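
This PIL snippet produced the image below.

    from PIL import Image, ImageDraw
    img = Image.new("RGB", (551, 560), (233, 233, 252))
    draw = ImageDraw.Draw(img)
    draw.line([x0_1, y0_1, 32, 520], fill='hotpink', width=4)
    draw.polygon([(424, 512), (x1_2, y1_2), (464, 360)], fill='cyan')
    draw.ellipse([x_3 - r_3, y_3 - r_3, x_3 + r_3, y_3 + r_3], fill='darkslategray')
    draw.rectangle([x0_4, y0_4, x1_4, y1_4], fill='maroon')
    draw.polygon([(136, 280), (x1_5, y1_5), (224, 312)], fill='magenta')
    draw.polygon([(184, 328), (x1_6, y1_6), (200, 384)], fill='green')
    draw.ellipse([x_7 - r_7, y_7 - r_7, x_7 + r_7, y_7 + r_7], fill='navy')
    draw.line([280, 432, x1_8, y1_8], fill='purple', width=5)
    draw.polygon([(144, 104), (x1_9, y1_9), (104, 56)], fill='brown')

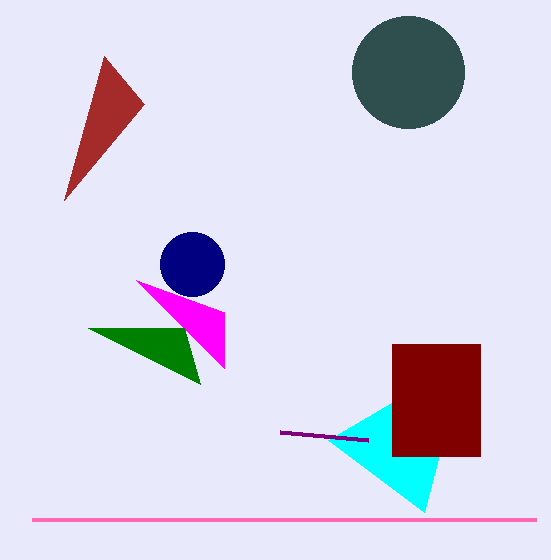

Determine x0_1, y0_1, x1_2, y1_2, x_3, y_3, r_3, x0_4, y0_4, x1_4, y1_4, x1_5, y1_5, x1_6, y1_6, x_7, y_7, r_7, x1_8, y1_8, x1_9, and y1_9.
x0_1 = 536; y0_1 = 520; x1_2 = 328; y1_2 = 440; x_3 = 408; y_3 = 72; r_3 = 56; x0_4 = 392; y0_4 = 344; x1_4 = 480; y1_4 = 456; x1_5 = 224; y1_5 = 368; x1_6 = 88; y1_6 = 328; x_7 = 192; y_7 = 264; r_7 = 32; x1_8 = 368; y1_8 = 440; x1_9 = 64; y1_9 = 200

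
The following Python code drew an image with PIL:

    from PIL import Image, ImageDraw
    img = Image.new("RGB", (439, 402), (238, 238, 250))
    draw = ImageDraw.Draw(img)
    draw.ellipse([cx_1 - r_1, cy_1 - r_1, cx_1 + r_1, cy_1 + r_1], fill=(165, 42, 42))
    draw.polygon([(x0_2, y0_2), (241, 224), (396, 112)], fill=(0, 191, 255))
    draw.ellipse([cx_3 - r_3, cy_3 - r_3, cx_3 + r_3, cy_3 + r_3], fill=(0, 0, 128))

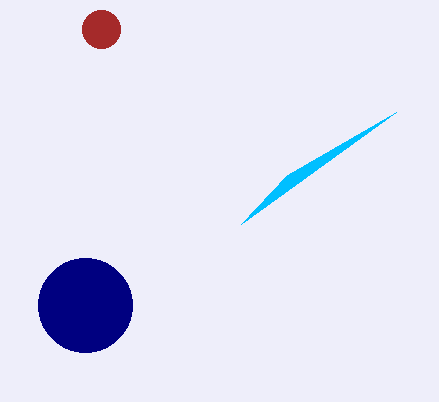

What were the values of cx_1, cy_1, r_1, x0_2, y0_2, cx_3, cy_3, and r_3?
cx_1 = 101; cy_1 = 29; r_1 = 19; x0_2 = 287; y0_2 = 175; cx_3 = 85; cy_3 = 305; r_3 = 47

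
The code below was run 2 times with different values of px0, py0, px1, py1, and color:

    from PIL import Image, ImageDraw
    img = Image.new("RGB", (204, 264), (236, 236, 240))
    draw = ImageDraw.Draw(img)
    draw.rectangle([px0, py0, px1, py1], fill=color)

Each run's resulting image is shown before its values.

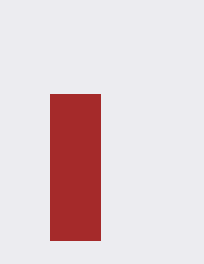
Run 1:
px0 = 50, py0 = 94, px1 = 100, py1 = 240, color = 'brown'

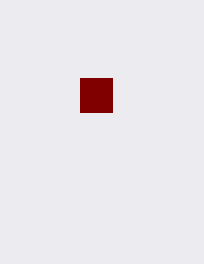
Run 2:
px0 = 80
py0 = 78
px1 = 112
py1 = 112
color = 'maroon'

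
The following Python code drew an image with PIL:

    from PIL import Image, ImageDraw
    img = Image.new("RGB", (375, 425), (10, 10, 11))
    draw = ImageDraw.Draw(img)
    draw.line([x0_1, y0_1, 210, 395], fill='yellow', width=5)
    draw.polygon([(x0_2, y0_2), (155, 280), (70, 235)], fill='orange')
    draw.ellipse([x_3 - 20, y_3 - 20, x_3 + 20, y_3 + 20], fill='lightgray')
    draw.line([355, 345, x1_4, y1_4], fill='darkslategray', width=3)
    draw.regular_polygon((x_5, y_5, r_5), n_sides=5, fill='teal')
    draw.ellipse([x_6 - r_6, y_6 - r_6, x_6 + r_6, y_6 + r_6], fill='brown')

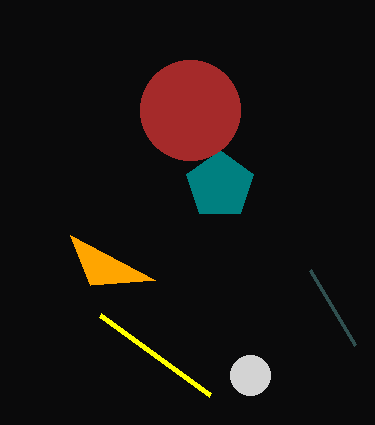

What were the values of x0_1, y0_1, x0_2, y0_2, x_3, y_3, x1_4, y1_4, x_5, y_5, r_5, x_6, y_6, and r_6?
x0_1 = 100
y0_1 = 315
x0_2 = 90
y0_2 = 285
x_3 = 250
y_3 = 375
x1_4 = 310
y1_4 = 270
x_5 = 220
y_5 = 185
r_5 = 35
x_6 = 190
y_6 = 110
r_6 = 50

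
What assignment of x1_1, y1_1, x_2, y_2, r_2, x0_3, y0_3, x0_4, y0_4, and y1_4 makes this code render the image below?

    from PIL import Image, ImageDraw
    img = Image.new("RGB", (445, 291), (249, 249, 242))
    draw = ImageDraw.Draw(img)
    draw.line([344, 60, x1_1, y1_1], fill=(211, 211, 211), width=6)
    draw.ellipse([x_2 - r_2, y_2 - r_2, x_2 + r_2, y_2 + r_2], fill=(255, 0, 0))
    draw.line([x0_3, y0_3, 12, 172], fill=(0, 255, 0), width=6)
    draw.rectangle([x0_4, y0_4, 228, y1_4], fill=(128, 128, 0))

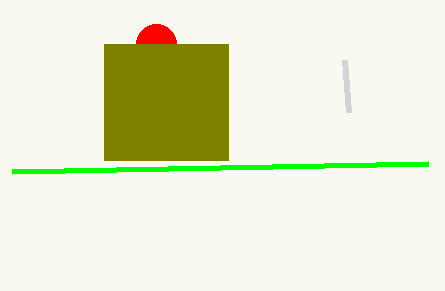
x1_1 = 348; y1_1 = 112; x_2 = 156; y_2 = 44; r_2 = 20; x0_3 = 428; y0_3 = 164; x0_4 = 104; y0_4 = 44; y1_4 = 160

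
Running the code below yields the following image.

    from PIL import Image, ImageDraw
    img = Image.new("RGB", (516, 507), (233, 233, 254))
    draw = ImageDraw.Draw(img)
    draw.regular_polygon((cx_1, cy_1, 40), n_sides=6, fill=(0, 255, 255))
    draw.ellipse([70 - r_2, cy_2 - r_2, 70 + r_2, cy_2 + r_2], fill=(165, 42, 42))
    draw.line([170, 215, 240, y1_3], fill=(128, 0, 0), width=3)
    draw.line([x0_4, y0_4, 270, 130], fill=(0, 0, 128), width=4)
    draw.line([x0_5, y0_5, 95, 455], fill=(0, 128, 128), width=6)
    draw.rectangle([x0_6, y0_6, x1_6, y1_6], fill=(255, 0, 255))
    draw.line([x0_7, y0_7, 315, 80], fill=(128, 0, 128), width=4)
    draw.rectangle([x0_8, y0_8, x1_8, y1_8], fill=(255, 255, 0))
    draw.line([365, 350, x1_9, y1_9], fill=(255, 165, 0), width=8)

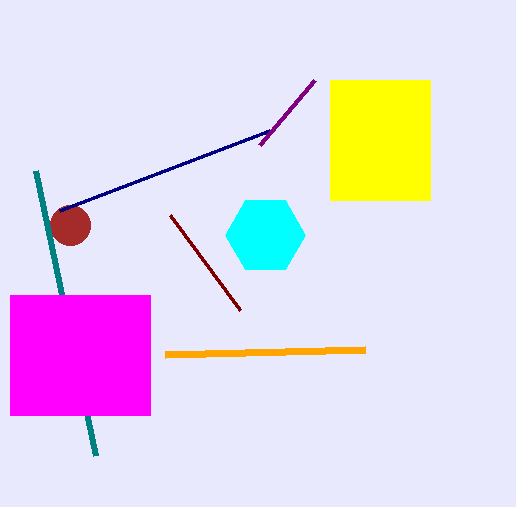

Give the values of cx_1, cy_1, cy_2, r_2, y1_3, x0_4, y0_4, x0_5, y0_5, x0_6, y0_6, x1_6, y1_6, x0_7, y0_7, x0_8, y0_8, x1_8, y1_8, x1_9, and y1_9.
cx_1 = 265; cy_1 = 235; cy_2 = 225; r_2 = 20; y1_3 = 310; x0_4 = 60; y0_4 = 210; x0_5 = 35; y0_5 = 170; x0_6 = 10; y0_6 = 295; x1_6 = 150; y1_6 = 415; x0_7 = 260; y0_7 = 145; x0_8 = 330; y0_8 = 80; x1_8 = 430; y1_8 = 200; x1_9 = 165; y1_9 = 355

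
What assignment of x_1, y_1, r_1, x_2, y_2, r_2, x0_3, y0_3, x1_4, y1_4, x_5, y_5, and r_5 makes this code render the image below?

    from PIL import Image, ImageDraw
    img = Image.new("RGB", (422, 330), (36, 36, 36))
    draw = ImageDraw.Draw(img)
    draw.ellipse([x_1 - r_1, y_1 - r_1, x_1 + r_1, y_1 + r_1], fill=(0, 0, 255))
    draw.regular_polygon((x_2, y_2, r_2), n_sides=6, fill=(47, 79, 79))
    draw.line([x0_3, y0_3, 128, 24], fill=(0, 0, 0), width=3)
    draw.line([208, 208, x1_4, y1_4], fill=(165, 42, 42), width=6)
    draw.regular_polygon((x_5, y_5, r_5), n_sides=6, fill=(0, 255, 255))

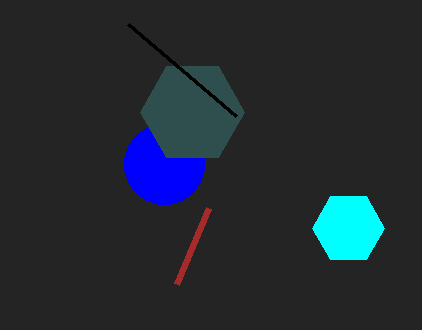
x_1 = 164; y_1 = 164; r_1 = 40; x_2 = 192; y_2 = 112; r_2 = 52; x0_3 = 236; y0_3 = 116; x1_4 = 176; y1_4 = 284; x_5 = 348; y_5 = 228; r_5 = 36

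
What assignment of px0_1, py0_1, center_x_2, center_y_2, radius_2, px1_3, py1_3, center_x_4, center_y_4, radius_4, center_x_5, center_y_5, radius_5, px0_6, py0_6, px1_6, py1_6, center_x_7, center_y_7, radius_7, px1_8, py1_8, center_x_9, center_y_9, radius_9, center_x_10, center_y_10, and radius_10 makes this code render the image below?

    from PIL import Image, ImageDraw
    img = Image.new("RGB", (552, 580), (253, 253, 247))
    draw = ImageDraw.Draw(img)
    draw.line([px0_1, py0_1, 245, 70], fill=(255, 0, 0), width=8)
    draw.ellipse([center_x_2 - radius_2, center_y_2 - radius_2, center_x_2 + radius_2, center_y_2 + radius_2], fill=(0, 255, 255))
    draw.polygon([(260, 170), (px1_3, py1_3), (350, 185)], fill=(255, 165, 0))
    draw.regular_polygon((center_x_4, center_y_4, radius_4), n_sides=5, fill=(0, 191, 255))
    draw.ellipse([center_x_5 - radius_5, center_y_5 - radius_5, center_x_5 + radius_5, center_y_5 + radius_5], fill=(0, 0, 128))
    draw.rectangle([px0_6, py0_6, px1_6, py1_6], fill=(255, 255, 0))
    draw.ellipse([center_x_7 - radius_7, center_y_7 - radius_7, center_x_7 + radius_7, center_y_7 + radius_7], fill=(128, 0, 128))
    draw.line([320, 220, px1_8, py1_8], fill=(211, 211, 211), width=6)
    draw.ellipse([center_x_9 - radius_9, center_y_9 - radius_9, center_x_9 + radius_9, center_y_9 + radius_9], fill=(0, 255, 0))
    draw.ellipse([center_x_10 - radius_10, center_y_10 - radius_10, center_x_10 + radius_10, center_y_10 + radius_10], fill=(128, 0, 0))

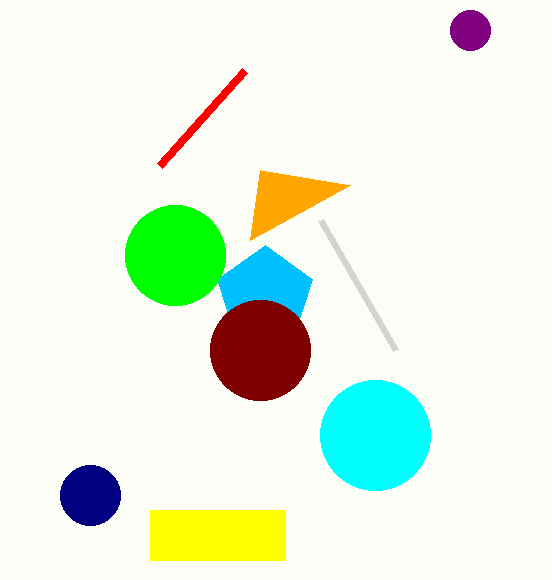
px0_1 = 160, py0_1 = 165, center_x_2 = 375, center_y_2 = 435, radius_2 = 55, px1_3 = 250, py1_3 = 240, center_x_4 = 265, center_y_4 = 295, radius_4 = 50, center_x_5 = 90, center_y_5 = 495, radius_5 = 30, px0_6 = 150, py0_6 = 510, px1_6 = 285, py1_6 = 560, center_x_7 = 470, center_y_7 = 30, radius_7 = 20, px1_8 = 395, py1_8 = 350, center_x_9 = 175, center_y_9 = 255, radius_9 = 50, center_x_10 = 260, center_y_10 = 350, radius_10 = 50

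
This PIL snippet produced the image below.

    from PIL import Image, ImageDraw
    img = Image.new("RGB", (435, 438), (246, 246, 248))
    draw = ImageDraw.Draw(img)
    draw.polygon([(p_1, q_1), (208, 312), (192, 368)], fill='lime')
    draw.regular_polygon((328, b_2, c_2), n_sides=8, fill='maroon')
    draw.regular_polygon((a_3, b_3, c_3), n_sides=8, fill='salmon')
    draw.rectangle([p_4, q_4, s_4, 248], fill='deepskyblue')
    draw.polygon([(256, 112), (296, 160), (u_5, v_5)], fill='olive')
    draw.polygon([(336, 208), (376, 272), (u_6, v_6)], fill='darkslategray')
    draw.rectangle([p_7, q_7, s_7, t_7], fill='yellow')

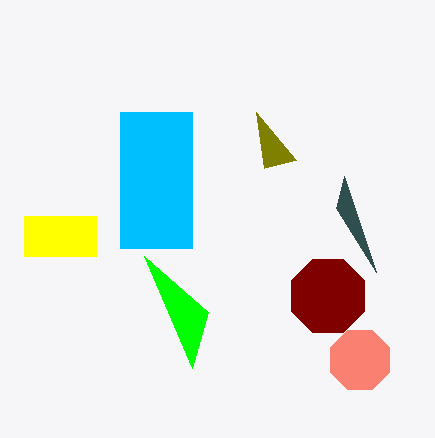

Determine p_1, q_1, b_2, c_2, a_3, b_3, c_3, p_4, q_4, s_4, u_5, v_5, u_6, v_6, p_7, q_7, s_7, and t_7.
p_1 = 144, q_1 = 256, b_2 = 296, c_2 = 40, a_3 = 360, b_3 = 360, c_3 = 32, p_4 = 120, q_4 = 112, s_4 = 192, u_5 = 264, v_5 = 168, u_6 = 344, v_6 = 176, p_7 = 24, q_7 = 216, s_7 = 96, t_7 = 256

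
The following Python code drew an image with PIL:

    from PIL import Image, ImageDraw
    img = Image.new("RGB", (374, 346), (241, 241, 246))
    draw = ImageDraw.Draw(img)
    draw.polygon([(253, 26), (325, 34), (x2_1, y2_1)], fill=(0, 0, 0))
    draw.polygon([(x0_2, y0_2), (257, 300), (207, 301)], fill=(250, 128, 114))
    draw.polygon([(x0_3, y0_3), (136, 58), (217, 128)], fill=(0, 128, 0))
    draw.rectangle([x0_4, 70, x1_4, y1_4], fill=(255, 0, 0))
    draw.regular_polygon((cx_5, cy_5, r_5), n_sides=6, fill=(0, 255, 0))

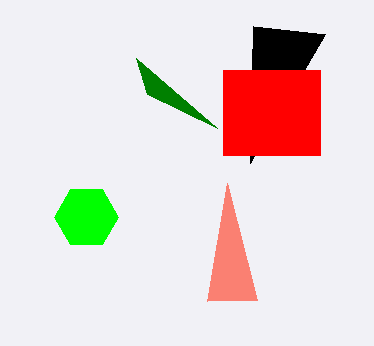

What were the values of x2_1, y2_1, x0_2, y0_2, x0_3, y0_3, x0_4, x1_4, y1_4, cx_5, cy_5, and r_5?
x2_1 = 250; y2_1 = 163; x0_2 = 227; y0_2 = 183; x0_3 = 147; y0_3 = 94; x0_4 = 223; x1_4 = 320; y1_4 = 155; cx_5 = 86; cy_5 = 217; r_5 = 32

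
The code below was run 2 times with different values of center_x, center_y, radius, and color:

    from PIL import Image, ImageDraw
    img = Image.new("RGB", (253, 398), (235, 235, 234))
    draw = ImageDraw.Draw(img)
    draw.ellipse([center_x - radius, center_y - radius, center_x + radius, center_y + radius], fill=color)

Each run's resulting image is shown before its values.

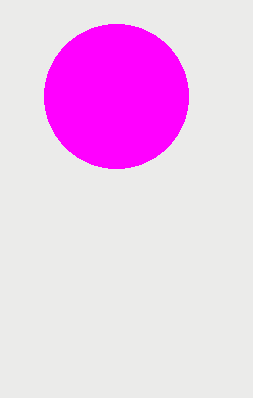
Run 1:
center_x = 116; center_y = 96; radius = 72; color = 'magenta'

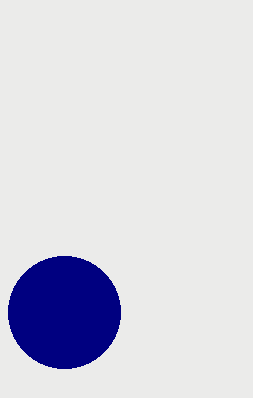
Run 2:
center_x = 64
center_y = 312
radius = 56
color = 'navy'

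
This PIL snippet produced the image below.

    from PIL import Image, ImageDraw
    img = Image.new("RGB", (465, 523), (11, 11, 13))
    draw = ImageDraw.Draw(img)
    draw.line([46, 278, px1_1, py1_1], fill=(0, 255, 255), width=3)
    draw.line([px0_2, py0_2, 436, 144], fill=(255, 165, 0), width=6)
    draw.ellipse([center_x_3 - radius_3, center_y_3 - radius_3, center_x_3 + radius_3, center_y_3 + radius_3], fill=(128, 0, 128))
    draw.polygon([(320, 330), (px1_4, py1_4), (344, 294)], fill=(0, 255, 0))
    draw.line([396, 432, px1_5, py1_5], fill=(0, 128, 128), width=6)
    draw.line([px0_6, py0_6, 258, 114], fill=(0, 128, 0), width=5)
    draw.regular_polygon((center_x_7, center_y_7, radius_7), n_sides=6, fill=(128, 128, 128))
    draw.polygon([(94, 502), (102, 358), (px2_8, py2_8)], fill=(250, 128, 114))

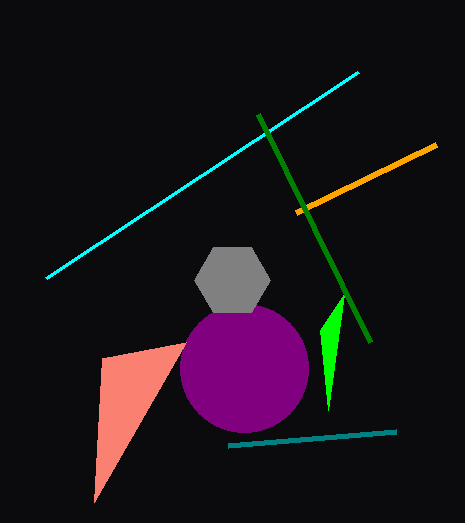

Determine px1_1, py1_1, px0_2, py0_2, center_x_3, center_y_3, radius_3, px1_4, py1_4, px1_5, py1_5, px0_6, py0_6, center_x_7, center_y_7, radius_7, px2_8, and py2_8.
px1_1 = 358; py1_1 = 72; px0_2 = 296; py0_2 = 212; center_x_3 = 244; center_y_3 = 368; radius_3 = 64; px1_4 = 328; py1_4 = 410; px1_5 = 228; py1_5 = 446; px0_6 = 370; py0_6 = 342; center_x_7 = 232; center_y_7 = 280; radius_7 = 38; px2_8 = 186; py2_8 = 342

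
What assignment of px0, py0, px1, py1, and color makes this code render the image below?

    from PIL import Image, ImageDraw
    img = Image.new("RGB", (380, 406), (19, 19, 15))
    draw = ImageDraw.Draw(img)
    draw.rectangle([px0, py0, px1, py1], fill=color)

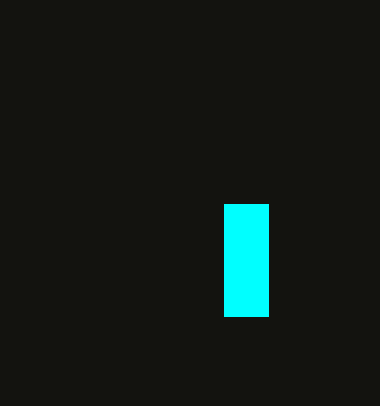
px0 = 224, py0 = 204, px1 = 268, py1 = 316, color = 'cyan'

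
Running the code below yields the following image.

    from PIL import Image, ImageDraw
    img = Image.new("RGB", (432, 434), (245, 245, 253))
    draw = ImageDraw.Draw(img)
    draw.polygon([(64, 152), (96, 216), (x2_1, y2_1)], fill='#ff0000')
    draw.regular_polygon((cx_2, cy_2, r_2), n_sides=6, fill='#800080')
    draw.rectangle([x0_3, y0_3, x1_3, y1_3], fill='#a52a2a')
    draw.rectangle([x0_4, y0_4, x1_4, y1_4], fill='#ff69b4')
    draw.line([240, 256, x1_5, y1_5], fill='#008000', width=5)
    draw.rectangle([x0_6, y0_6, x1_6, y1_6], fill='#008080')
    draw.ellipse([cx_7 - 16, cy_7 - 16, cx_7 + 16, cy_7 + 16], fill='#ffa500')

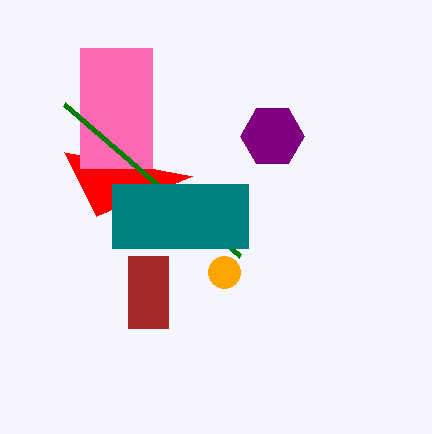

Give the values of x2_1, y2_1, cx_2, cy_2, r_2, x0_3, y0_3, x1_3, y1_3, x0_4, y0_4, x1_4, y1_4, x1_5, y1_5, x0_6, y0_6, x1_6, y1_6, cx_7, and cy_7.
x2_1 = 192; y2_1 = 176; cx_2 = 272; cy_2 = 136; r_2 = 32; x0_3 = 128; y0_3 = 256; x1_3 = 168; y1_3 = 328; x0_4 = 80; y0_4 = 48; x1_4 = 152; y1_4 = 168; x1_5 = 64; y1_5 = 104; x0_6 = 112; y0_6 = 184; x1_6 = 248; y1_6 = 248; cx_7 = 224; cy_7 = 272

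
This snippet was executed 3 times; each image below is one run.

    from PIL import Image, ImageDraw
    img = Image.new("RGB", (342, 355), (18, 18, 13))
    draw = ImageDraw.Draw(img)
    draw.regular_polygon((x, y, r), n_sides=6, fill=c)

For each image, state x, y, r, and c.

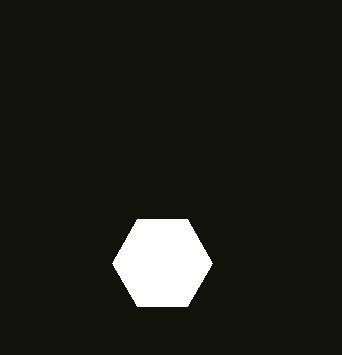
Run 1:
x = 162; y = 263; r = 50; c = 'white'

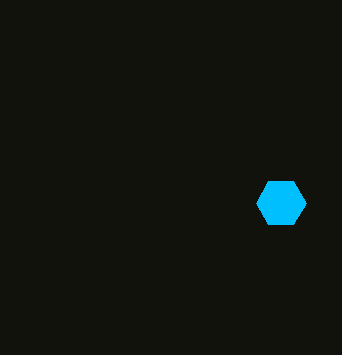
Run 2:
x = 281; y = 203; r = 25; c = 'deepskyblue'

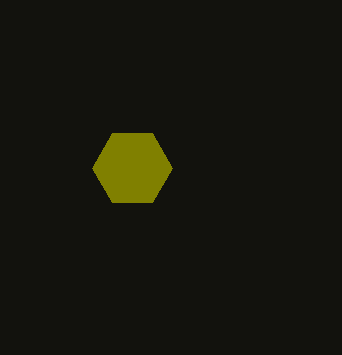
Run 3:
x = 132, y = 168, r = 40, c = 'olive'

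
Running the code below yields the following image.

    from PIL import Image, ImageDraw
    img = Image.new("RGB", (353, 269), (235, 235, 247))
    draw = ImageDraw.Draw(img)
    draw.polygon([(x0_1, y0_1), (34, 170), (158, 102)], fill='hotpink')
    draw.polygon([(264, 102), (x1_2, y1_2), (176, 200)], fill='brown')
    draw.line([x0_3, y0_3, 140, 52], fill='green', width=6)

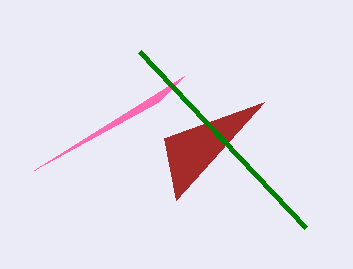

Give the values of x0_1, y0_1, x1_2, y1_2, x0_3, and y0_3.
x0_1 = 184, y0_1 = 76, x1_2 = 164, y1_2 = 138, x0_3 = 306, y0_3 = 228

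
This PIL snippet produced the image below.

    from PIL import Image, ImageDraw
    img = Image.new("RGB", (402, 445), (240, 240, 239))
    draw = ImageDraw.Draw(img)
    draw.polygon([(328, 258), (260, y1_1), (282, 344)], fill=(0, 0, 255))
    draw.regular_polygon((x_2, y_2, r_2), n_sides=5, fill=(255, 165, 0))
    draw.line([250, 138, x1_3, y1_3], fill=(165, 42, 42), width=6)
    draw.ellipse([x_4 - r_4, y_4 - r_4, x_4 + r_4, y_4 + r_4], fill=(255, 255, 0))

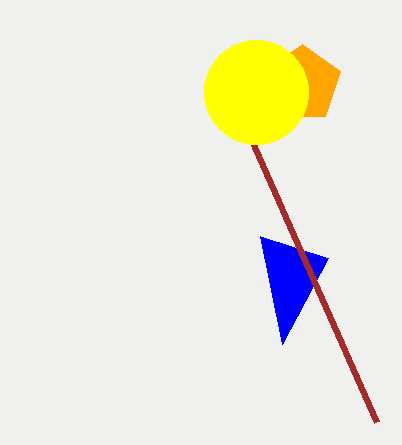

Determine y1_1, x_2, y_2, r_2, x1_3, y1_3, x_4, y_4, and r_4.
y1_1 = 236; x_2 = 302; y_2 = 84; r_2 = 40; x1_3 = 376; y1_3 = 422; x_4 = 256; y_4 = 92; r_4 = 52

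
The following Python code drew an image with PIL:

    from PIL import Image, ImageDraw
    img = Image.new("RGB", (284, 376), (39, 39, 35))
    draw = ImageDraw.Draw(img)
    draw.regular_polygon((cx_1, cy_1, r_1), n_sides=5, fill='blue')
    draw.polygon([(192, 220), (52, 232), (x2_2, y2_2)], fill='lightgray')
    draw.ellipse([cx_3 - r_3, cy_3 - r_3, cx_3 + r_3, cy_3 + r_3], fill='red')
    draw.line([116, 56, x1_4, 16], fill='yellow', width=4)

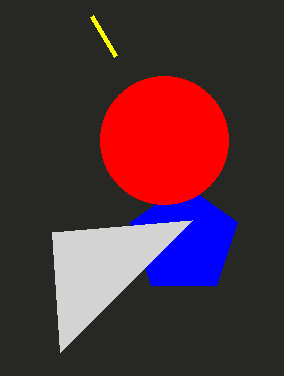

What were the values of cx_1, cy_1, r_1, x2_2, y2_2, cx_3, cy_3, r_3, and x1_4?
cx_1 = 184; cy_1 = 240; r_1 = 56; x2_2 = 60; y2_2 = 352; cx_3 = 164; cy_3 = 140; r_3 = 64; x1_4 = 92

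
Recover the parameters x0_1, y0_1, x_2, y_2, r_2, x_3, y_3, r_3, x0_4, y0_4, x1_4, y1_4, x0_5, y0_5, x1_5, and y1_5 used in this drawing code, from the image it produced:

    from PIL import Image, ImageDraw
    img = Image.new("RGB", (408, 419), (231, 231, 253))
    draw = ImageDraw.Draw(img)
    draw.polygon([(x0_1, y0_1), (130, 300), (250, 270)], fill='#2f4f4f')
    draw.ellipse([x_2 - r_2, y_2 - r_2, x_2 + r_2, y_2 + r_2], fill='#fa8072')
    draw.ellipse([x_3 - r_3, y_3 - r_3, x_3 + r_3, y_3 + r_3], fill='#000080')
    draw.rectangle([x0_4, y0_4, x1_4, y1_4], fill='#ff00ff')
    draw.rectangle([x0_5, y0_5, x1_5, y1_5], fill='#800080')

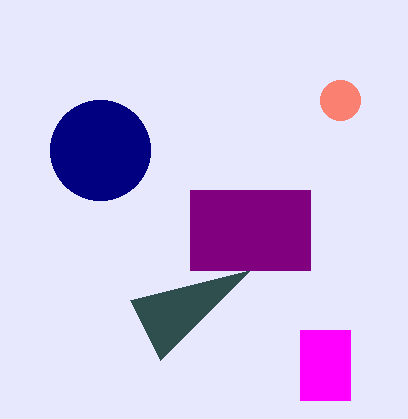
x0_1 = 160
y0_1 = 360
x_2 = 340
y_2 = 100
r_2 = 20
x_3 = 100
y_3 = 150
r_3 = 50
x0_4 = 300
y0_4 = 330
x1_4 = 350
y1_4 = 400
x0_5 = 190
y0_5 = 190
x1_5 = 310
y1_5 = 270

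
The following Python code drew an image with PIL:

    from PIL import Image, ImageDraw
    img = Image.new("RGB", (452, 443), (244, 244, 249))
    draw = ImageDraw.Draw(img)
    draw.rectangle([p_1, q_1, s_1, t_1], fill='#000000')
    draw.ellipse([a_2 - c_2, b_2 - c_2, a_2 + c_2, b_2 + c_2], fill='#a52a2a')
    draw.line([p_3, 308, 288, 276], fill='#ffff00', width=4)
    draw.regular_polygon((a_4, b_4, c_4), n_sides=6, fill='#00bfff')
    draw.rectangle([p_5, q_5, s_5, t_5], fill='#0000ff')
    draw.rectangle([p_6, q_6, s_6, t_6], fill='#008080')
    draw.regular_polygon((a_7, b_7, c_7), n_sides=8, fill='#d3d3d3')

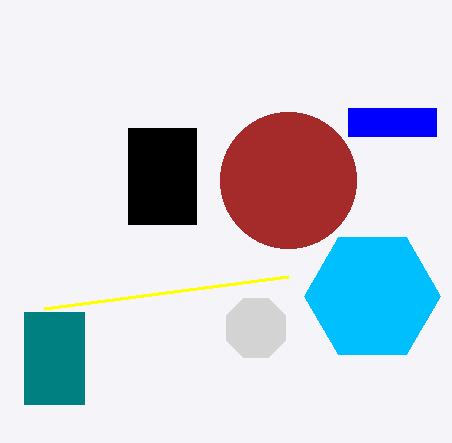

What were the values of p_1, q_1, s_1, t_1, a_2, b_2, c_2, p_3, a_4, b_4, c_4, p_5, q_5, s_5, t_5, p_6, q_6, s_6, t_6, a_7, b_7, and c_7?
p_1 = 128, q_1 = 128, s_1 = 196, t_1 = 224, a_2 = 288, b_2 = 180, c_2 = 68, p_3 = 44, a_4 = 372, b_4 = 296, c_4 = 68, p_5 = 348, q_5 = 108, s_5 = 436, t_5 = 136, p_6 = 24, q_6 = 312, s_6 = 84, t_6 = 404, a_7 = 256, b_7 = 328, c_7 = 32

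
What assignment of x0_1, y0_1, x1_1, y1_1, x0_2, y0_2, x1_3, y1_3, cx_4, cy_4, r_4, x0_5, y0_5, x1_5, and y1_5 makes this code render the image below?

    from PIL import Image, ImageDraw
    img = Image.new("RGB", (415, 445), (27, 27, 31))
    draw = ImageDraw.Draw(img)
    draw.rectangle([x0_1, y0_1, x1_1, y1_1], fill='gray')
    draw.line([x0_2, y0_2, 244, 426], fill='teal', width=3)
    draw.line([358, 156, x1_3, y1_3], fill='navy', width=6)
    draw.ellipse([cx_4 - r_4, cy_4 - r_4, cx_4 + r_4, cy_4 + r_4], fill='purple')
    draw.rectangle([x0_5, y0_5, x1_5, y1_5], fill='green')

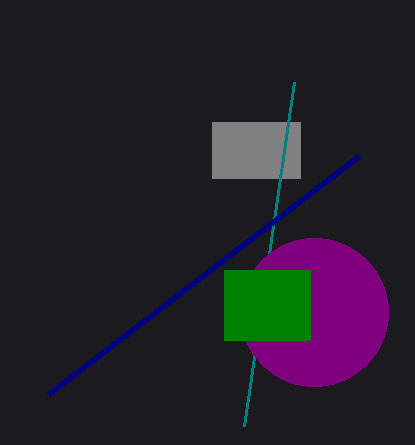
x0_1 = 212; y0_1 = 122; x1_1 = 300; y1_1 = 178; x0_2 = 294; y0_2 = 82; x1_3 = 48; y1_3 = 394; cx_4 = 314; cy_4 = 312; r_4 = 74; x0_5 = 224; y0_5 = 270; x1_5 = 310; y1_5 = 340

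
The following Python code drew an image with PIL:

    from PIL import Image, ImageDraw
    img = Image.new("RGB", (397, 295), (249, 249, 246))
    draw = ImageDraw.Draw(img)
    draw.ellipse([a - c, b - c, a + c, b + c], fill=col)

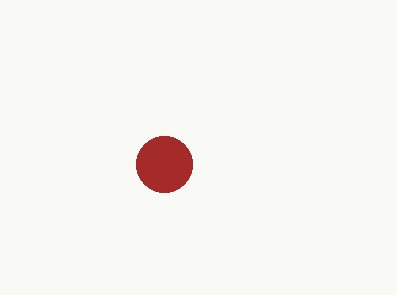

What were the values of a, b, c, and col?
a = 164
b = 164
c = 28
col = 'brown'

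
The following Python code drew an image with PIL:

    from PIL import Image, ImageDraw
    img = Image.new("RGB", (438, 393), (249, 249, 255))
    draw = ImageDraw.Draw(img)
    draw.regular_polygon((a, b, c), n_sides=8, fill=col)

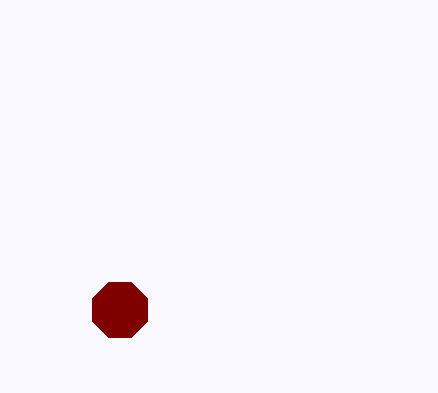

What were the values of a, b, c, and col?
a = 120; b = 310; c = 30; col = 'maroon'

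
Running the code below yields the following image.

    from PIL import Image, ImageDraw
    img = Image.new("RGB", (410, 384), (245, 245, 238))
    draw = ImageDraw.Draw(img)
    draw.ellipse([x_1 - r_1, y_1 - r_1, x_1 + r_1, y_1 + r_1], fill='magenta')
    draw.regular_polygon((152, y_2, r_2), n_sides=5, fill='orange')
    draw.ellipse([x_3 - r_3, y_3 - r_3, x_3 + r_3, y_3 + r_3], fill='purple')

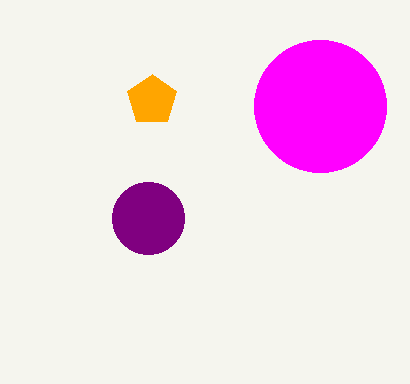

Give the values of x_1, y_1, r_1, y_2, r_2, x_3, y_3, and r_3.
x_1 = 320
y_1 = 106
r_1 = 66
y_2 = 100
r_2 = 26
x_3 = 148
y_3 = 218
r_3 = 36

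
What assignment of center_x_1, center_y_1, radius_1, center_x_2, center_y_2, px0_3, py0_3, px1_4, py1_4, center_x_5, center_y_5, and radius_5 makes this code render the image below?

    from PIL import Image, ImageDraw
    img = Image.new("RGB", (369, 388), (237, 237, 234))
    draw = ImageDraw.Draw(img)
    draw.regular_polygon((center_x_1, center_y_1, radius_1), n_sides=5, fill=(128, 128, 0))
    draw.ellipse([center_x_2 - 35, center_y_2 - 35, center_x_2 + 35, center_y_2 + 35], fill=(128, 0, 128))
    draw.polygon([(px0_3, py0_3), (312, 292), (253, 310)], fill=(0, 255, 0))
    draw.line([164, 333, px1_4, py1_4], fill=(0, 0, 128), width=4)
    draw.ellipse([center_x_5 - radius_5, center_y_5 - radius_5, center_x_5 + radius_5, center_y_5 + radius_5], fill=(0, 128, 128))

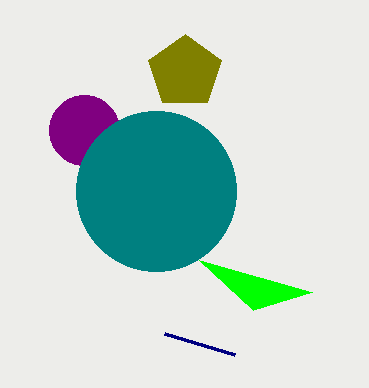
center_x_1 = 185; center_y_1 = 72; radius_1 = 38; center_x_2 = 84; center_y_2 = 130; px0_3 = 199; py0_3 = 260; px1_4 = 234; py1_4 = 354; center_x_5 = 156; center_y_5 = 191; radius_5 = 80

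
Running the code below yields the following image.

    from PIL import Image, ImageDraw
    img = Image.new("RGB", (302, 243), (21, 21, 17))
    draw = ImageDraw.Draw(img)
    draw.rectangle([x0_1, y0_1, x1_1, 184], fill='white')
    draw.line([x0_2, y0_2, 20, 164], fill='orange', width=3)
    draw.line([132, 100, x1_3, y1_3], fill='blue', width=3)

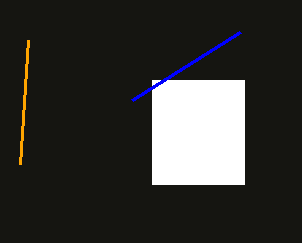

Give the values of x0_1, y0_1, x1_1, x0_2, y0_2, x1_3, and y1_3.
x0_1 = 152
y0_1 = 80
x1_1 = 244
x0_2 = 28
y0_2 = 40
x1_3 = 240
y1_3 = 32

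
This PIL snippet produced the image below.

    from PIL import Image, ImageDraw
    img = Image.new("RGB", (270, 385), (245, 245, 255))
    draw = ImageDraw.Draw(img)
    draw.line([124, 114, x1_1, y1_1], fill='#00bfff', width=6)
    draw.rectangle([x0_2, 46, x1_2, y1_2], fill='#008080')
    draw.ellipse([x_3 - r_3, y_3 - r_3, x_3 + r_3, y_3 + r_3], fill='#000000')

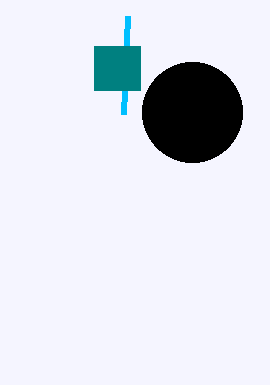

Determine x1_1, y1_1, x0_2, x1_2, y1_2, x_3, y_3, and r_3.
x1_1 = 128; y1_1 = 16; x0_2 = 94; x1_2 = 140; y1_2 = 90; x_3 = 192; y_3 = 112; r_3 = 50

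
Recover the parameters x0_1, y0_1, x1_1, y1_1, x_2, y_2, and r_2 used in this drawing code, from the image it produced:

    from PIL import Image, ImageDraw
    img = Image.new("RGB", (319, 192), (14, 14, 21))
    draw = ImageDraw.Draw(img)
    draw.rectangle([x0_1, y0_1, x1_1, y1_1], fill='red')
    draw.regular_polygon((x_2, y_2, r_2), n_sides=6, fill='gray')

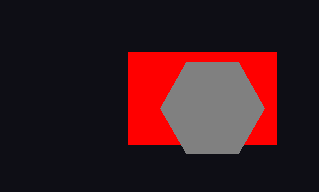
x0_1 = 128; y0_1 = 52; x1_1 = 276; y1_1 = 144; x_2 = 212; y_2 = 108; r_2 = 52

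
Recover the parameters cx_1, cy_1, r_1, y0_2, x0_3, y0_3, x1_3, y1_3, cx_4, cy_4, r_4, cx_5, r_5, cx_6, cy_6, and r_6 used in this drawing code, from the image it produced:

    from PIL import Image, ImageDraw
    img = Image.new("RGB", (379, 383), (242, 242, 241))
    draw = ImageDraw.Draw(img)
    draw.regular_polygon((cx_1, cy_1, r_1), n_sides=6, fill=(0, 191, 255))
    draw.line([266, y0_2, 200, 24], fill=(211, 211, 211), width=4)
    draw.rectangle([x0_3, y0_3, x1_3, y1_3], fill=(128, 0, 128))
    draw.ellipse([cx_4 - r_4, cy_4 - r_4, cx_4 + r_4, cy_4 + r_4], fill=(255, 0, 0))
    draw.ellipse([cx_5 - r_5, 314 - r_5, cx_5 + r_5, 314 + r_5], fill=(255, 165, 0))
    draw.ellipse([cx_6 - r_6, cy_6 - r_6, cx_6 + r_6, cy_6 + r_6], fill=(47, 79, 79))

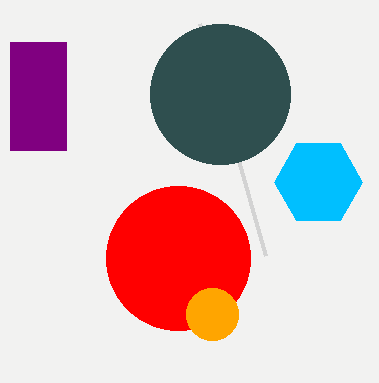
cx_1 = 318, cy_1 = 182, r_1 = 44, y0_2 = 256, x0_3 = 10, y0_3 = 42, x1_3 = 66, y1_3 = 150, cx_4 = 178, cy_4 = 258, r_4 = 72, cx_5 = 212, r_5 = 26, cx_6 = 220, cy_6 = 94, r_6 = 70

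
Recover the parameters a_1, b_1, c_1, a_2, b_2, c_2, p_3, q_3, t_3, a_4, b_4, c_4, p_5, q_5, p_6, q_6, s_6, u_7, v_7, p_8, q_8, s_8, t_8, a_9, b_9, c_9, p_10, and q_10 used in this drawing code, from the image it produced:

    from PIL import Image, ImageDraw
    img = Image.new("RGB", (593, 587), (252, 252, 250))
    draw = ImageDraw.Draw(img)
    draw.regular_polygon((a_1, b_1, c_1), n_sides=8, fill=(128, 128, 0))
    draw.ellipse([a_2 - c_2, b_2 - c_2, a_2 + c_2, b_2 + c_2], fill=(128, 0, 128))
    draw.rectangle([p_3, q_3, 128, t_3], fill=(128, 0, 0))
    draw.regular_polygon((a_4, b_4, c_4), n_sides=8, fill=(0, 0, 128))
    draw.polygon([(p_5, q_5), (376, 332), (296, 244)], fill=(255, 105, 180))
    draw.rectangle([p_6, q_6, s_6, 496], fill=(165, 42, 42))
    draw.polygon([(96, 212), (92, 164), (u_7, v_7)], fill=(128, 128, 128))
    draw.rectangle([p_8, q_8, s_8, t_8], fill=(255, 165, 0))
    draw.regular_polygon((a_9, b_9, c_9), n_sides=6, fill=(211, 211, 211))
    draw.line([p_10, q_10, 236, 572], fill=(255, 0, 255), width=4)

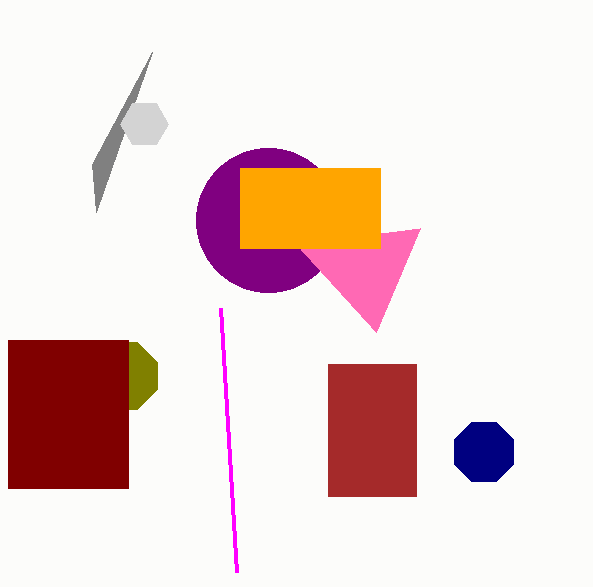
a_1 = 124, b_1 = 376, c_1 = 36, a_2 = 268, b_2 = 220, c_2 = 72, p_3 = 8, q_3 = 340, t_3 = 488, a_4 = 484, b_4 = 452, c_4 = 32, p_5 = 420, q_5 = 228, p_6 = 328, q_6 = 364, s_6 = 416, u_7 = 152, v_7 = 52, p_8 = 240, q_8 = 168, s_8 = 380, t_8 = 248, a_9 = 144, b_9 = 124, c_9 = 24, p_10 = 220, q_10 = 308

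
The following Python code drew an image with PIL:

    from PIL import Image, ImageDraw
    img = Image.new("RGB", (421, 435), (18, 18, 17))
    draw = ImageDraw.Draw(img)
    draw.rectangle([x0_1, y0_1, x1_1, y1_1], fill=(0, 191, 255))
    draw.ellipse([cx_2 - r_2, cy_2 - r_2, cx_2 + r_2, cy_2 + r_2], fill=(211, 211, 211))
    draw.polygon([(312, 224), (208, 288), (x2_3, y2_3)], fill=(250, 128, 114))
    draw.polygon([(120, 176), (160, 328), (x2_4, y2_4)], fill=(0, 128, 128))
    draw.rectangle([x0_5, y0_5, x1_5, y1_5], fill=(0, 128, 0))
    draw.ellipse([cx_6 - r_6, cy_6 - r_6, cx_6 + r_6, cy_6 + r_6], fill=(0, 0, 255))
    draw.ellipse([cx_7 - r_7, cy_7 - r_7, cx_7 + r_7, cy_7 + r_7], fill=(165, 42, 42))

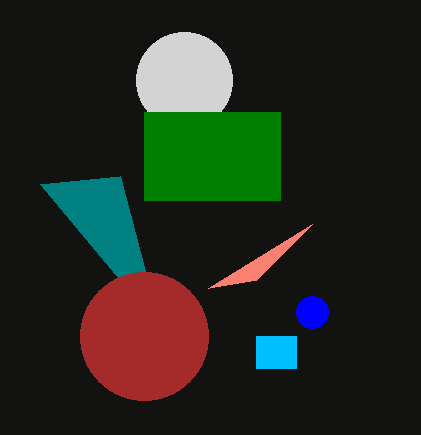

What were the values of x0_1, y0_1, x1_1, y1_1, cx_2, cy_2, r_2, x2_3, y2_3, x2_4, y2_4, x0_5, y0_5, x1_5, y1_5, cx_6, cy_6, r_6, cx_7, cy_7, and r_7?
x0_1 = 256; y0_1 = 336; x1_1 = 296; y1_1 = 368; cx_2 = 184; cy_2 = 80; r_2 = 48; x2_3 = 256; y2_3 = 280; x2_4 = 40; y2_4 = 184; x0_5 = 144; y0_5 = 112; x1_5 = 280; y1_5 = 200; cx_6 = 312; cy_6 = 312; r_6 = 16; cx_7 = 144; cy_7 = 336; r_7 = 64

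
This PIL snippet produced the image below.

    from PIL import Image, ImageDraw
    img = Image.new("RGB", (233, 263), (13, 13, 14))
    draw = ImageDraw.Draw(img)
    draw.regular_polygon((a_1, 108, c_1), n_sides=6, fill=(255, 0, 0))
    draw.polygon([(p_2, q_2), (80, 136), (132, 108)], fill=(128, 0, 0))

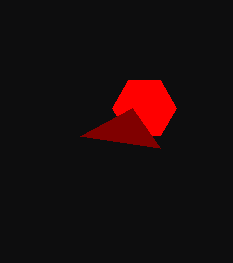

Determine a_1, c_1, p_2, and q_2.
a_1 = 144; c_1 = 32; p_2 = 160; q_2 = 148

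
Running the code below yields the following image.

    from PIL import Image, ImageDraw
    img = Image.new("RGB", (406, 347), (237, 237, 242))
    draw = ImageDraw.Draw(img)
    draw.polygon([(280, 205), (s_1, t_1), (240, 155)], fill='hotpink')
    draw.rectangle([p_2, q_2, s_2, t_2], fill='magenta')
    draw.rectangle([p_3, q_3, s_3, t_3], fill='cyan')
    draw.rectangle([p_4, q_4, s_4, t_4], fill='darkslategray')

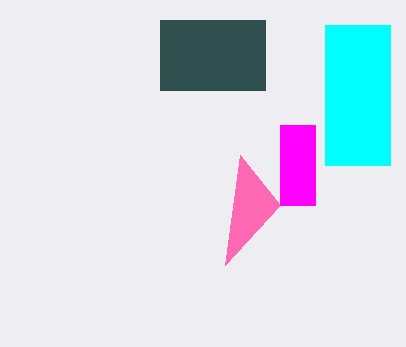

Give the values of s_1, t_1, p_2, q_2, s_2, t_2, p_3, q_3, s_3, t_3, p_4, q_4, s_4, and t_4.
s_1 = 225
t_1 = 265
p_2 = 280
q_2 = 125
s_2 = 315
t_2 = 205
p_3 = 325
q_3 = 25
s_3 = 390
t_3 = 165
p_4 = 160
q_4 = 20
s_4 = 265
t_4 = 90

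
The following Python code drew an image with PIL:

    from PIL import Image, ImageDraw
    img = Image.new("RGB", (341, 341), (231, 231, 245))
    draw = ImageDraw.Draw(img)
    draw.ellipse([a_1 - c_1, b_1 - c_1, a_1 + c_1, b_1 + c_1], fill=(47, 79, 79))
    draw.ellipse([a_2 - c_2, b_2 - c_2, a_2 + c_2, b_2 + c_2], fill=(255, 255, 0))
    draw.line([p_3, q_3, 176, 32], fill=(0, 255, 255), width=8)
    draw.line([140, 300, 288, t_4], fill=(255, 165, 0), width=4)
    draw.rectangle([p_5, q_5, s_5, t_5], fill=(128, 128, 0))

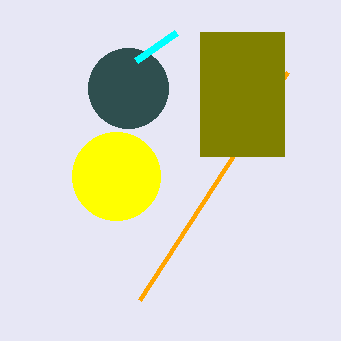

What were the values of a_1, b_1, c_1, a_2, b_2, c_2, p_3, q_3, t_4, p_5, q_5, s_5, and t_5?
a_1 = 128
b_1 = 88
c_1 = 40
a_2 = 116
b_2 = 176
c_2 = 44
p_3 = 136
q_3 = 60
t_4 = 72
p_5 = 200
q_5 = 32
s_5 = 284
t_5 = 156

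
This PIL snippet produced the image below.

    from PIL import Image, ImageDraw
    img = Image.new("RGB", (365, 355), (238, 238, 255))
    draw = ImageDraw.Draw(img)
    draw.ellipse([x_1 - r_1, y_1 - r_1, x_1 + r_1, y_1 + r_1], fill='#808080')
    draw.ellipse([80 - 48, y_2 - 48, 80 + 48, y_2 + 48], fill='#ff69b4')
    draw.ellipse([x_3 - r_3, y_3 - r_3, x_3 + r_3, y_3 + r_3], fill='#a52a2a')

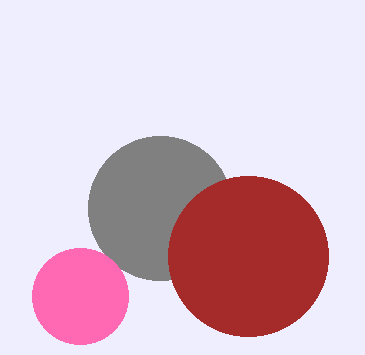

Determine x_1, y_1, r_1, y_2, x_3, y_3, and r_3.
x_1 = 160
y_1 = 208
r_1 = 72
y_2 = 296
x_3 = 248
y_3 = 256
r_3 = 80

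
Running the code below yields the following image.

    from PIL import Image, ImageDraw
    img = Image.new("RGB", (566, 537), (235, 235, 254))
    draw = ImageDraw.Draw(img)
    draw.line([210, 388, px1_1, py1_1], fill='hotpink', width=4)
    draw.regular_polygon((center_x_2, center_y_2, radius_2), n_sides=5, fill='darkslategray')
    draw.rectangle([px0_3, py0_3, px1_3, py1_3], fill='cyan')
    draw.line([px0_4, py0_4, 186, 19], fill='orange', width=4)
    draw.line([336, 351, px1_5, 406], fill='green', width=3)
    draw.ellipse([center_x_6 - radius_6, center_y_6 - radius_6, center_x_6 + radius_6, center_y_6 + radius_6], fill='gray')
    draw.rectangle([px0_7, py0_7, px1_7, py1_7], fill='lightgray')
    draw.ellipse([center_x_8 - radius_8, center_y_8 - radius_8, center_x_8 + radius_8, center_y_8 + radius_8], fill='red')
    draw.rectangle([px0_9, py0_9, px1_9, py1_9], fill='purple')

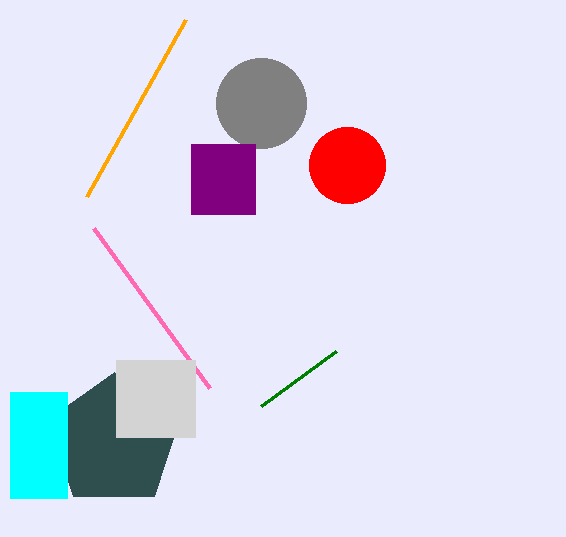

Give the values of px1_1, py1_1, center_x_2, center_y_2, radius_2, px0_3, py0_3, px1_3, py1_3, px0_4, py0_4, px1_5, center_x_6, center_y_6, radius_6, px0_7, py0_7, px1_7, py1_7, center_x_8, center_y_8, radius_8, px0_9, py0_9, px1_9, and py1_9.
px1_1 = 94
py1_1 = 228
center_x_2 = 114
center_y_2 = 441
radius_2 = 69
px0_3 = 10
py0_3 = 392
px1_3 = 67
py1_3 = 498
px0_4 = 87
py0_4 = 196
px1_5 = 261
center_x_6 = 261
center_y_6 = 103
radius_6 = 45
px0_7 = 116
py0_7 = 360
px1_7 = 195
py1_7 = 437
center_x_8 = 347
center_y_8 = 165
radius_8 = 38
px0_9 = 191
py0_9 = 144
px1_9 = 255
py1_9 = 214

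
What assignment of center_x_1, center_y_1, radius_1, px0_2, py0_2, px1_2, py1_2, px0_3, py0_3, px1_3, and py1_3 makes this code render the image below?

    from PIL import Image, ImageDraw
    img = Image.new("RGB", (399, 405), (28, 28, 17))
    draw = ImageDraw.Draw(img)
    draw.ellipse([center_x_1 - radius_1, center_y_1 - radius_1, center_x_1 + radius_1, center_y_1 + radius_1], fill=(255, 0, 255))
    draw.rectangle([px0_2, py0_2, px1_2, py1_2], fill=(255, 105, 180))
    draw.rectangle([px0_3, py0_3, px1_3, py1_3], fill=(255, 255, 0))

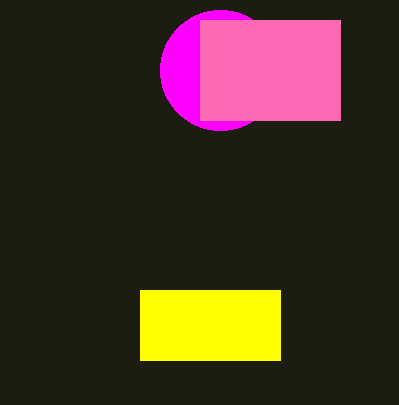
center_x_1 = 220, center_y_1 = 70, radius_1 = 60, px0_2 = 200, py0_2 = 20, px1_2 = 340, py1_2 = 120, px0_3 = 140, py0_3 = 290, px1_3 = 280, py1_3 = 360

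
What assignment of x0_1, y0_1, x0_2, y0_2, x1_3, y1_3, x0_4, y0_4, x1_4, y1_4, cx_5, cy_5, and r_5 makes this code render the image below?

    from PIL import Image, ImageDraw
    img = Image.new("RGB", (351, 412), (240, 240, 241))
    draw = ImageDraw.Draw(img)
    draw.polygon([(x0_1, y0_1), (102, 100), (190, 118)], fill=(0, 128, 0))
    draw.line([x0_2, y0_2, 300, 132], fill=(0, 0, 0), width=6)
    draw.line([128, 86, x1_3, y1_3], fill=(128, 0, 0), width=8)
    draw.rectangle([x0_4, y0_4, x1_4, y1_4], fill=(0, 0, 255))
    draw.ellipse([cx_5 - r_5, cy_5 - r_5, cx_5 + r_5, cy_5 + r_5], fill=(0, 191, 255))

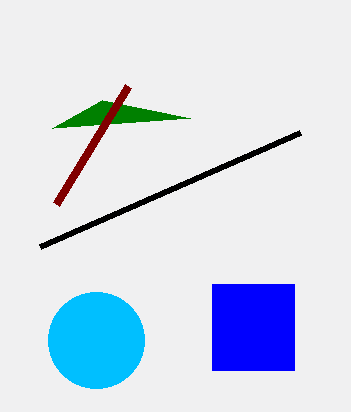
x0_1 = 52, y0_1 = 128, x0_2 = 40, y0_2 = 246, x1_3 = 56, y1_3 = 204, x0_4 = 212, y0_4 = 284, x1_4 = 294, y1_4 = 370, cx_5 = 96, cy_5 = 340, r_5 = 48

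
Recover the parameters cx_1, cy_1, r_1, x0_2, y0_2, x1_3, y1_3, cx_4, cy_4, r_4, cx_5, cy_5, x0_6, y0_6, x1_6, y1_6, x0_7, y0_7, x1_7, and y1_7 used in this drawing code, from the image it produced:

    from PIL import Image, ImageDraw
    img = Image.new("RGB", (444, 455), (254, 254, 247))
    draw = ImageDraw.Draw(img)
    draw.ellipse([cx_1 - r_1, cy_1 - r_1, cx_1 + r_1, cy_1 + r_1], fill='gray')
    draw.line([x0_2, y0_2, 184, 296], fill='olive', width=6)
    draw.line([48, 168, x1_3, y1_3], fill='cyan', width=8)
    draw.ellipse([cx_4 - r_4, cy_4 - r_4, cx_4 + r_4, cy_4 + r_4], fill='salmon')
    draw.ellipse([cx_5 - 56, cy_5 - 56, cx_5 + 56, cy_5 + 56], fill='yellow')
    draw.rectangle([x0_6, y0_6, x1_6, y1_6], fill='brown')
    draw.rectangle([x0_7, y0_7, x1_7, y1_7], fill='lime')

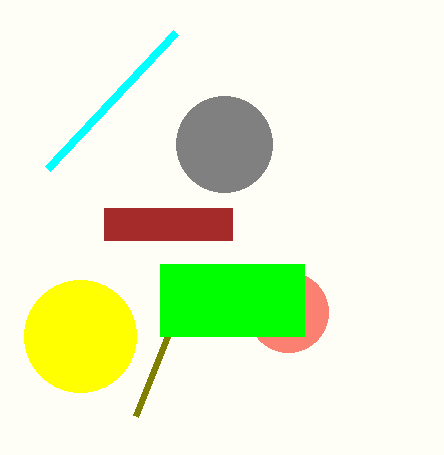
cx_1 = 224, cy_1 = 144, r_1 = 48, x0_2 = 136, y0_2 = 416, x1_3 = 176, y1_3 = 32, cx_4 = 288, cy_4 = 312, r_4 = 40, cx_5 = 80, cy_5 = 336, x0_6 = 104, y0_6 = 208, x1_6 = 232, y1_6 = 240, x0_7 = 160, y0_7 = 264, x1_7 = 304, y1_7 = 336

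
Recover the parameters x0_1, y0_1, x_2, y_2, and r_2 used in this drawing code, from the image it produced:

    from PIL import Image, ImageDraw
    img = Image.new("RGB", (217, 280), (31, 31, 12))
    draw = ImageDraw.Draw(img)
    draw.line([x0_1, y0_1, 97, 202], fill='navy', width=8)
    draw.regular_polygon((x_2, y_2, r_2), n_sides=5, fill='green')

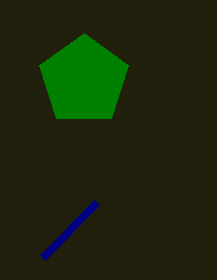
x0_1 = 43; y0_1 = 257; x_2 = 84; y_2 = 80; r_2 = 47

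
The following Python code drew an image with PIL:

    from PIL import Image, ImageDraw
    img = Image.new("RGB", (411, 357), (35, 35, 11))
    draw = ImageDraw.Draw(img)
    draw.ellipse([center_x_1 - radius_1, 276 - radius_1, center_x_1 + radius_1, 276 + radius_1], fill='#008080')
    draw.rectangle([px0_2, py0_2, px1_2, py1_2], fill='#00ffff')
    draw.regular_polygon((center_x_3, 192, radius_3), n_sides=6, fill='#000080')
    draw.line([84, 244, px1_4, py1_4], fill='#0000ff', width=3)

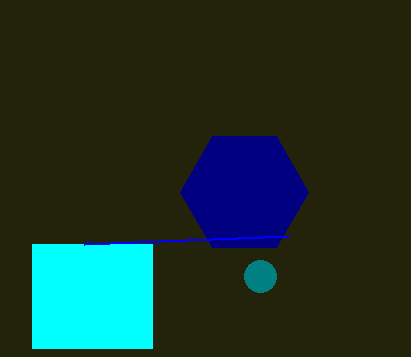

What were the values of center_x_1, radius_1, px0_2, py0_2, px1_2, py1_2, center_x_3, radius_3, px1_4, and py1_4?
center_x_1 = 260, radius_1 = 16, px0_2 = 32, py0_2 = 244, px1_2 = 152, py1_2 = 348, center_x_3 = 244, radius_3 = 64, px1_4 = 288, py1_4 = 236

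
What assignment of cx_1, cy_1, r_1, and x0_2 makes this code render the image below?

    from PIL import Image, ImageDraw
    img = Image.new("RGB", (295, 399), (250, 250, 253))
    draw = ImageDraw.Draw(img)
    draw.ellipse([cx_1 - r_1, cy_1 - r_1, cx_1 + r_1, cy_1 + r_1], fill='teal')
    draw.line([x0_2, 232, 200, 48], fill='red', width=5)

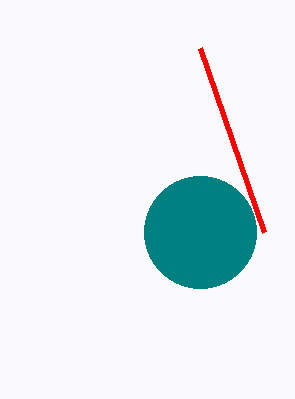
cx_1 = 200; cy_1 = 232; r_1 = 56; x0_2 = 264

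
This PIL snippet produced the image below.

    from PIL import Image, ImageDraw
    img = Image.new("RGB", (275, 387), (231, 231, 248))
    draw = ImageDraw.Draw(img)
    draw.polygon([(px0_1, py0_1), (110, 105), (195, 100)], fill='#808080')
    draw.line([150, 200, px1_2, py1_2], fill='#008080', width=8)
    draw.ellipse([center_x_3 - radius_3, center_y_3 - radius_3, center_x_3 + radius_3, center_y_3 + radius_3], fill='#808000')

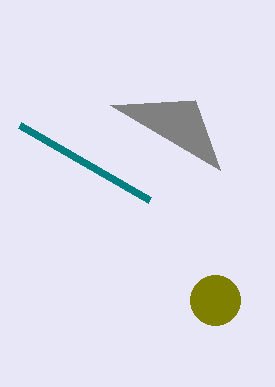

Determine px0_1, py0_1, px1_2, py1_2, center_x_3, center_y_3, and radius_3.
px0_1 = 220, py0_1 = 170, px1_2 = 20, py1_2 = 125, center_x_3 = 215, center_y_3 = 300, radius_3 = 25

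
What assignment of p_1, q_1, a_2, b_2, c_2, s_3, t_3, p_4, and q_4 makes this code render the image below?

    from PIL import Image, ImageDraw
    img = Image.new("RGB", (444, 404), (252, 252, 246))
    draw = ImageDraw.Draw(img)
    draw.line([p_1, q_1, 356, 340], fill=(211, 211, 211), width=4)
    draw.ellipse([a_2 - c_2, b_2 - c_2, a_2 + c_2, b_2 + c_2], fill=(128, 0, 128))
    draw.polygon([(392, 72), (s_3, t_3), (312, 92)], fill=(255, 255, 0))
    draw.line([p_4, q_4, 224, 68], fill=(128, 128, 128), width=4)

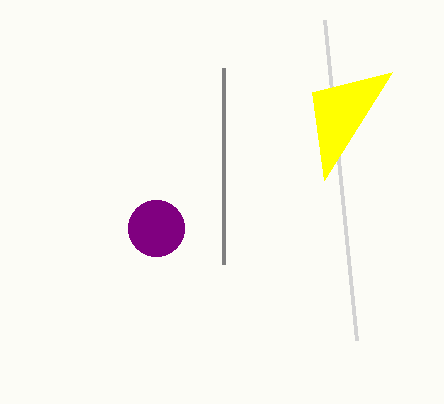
p_1 = 324
q_1 = 20
a_2 = 156
b_2 = 228
c_2 = 28
s_3 = 324
t_3 = 180
p_4 = 224
q_4 = 264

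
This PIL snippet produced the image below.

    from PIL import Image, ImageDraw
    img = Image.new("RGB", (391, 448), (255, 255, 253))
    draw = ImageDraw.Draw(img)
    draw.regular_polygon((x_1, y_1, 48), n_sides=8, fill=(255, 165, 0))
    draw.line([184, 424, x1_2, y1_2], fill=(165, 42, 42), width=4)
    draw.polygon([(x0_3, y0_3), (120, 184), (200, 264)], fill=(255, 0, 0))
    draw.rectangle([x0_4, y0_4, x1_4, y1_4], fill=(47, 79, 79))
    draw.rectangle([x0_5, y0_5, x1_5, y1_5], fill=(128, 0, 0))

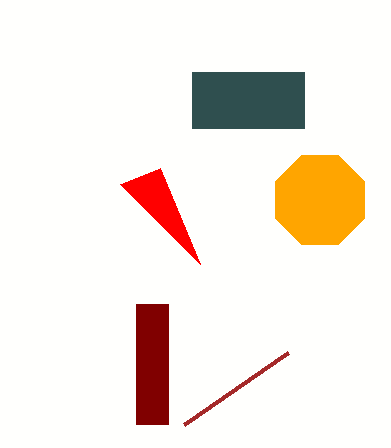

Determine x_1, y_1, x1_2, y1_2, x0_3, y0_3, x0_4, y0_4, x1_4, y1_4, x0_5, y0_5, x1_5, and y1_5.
x_1 = 320, y_1 = 200, x1_2 = 288, y1_2 = 352, x0_3 = 160, y0_3 = 168, x0_4 = 192, y0_4 = 72, x1_4 = 304, y1_4 = 128, x0_5 = 136, y0_5 = 304, x1_5 = 168, y1_5 = 424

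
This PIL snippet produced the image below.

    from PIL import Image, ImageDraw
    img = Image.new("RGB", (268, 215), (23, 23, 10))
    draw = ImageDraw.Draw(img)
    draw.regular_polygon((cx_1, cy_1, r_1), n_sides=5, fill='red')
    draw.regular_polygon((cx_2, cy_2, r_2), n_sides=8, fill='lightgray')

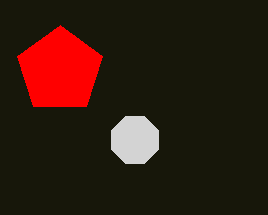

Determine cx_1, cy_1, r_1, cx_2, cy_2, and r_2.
cx_1 = 60
cy_1 = 70
r_1 = 45
cx_2 = 135
cy_2 = 140
r_2 = 25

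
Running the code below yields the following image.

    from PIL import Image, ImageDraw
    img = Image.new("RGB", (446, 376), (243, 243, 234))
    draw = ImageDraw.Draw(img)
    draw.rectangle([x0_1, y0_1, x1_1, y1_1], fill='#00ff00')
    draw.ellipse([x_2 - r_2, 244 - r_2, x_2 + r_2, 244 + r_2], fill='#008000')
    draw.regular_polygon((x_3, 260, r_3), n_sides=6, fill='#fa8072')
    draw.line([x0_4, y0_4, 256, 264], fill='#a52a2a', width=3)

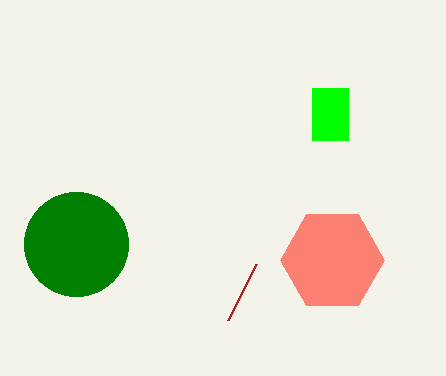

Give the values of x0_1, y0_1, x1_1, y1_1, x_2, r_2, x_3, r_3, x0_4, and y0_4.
x0_1 = 312, y0_1 = 88, x1_1 = 348, y1_1 = 140, x_2 = 76, r_2 = 52, x_3 = 332, r_3 = 52, x0_4 = 228, y0_4 = 320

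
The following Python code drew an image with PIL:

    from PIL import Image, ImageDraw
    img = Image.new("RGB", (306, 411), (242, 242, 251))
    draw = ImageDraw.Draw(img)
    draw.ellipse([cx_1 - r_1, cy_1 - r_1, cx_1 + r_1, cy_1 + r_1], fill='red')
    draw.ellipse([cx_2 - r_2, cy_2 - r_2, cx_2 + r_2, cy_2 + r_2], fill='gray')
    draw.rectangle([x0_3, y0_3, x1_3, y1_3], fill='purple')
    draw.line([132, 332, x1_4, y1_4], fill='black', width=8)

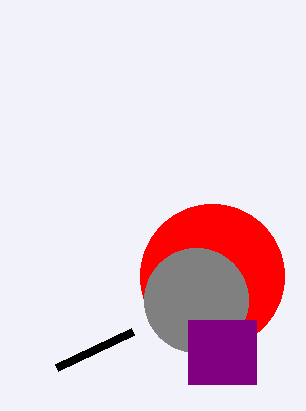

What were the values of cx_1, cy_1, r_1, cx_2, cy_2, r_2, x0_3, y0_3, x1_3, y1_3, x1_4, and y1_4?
cx_1 = 212; cy_1 = 276; r_1 = 72; cx_2 = 196; cy_2 = 300; r_2 = 52; x0_3 = 188; y0_3 = 320; x1_3 = 256; y1_3 = 384; x1_4 = 56; y1_4 = 368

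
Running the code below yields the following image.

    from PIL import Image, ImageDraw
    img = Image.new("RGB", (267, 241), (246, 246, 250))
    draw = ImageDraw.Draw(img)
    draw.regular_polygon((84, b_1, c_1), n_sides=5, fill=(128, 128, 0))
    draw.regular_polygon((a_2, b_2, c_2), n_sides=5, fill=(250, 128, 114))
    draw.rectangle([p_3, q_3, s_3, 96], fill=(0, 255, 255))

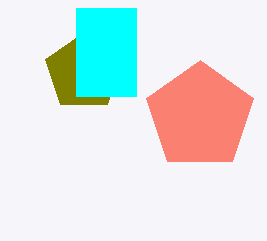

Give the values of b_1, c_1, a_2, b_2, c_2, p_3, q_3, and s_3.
b_1 = 72, c_1 = 40, a_2 = 200, b_2 = 116, c_2 = 56, p_3 = 76, q_3 = 8, s_3 = 136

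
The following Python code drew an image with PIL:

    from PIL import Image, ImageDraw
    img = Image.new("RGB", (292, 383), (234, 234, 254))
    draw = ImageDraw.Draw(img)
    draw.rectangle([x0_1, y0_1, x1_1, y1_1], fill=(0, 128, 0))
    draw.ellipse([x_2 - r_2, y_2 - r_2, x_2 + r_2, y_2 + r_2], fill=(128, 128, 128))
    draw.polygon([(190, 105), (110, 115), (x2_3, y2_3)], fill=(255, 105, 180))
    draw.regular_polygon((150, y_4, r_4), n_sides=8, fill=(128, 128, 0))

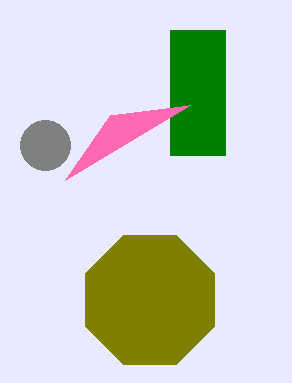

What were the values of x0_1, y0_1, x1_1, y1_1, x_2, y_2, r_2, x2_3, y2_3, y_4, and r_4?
x0_1 = 170
y0_1 = 30
x1_1 = 225
y1_1 = 155
x_2 = 45
y_2 = 145
r_2 = 25
x2_3 = 65
y2_3 = 180
y_4 = 300
r_4 = 70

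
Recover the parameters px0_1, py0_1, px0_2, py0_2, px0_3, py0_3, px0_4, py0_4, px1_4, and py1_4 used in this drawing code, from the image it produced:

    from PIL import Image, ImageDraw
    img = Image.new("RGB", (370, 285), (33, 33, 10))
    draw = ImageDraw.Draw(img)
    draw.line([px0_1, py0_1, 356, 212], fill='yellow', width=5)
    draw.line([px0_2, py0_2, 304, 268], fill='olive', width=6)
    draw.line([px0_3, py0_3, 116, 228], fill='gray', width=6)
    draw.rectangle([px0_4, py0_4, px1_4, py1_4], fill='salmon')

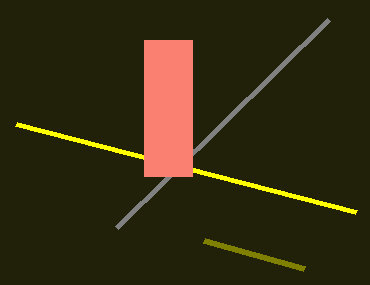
px0_1 = 16
py0_1 = 124
px0_2 = 204
py0_2 = 240
px0_3 = 328
py0_3 = 20
px0_4 = 144
py0_4 = 40
px1_4 = 192
py1_4 = 176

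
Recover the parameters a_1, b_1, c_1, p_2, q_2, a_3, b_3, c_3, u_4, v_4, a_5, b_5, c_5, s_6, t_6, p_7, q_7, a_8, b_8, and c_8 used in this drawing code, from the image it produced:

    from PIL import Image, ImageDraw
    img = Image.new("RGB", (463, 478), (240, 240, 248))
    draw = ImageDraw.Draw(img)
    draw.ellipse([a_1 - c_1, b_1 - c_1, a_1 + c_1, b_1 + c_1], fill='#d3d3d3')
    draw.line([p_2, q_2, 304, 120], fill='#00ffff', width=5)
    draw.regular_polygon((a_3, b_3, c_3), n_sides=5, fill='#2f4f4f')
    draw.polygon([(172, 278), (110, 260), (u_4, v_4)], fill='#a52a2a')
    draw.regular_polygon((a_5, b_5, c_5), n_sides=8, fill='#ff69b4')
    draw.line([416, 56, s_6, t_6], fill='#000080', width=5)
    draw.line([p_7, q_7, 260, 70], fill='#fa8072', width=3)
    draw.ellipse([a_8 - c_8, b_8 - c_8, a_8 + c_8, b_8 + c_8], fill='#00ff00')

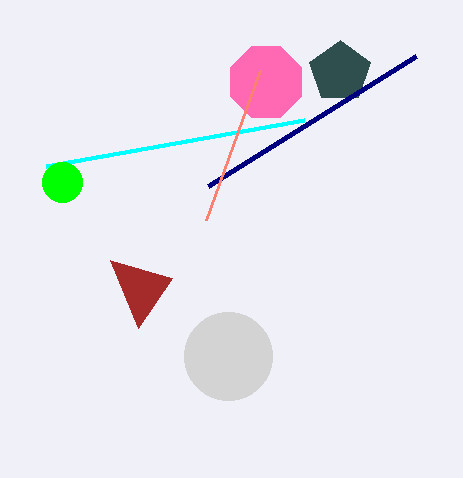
a_1 = 228; b_1 = 356; c_1 = 44; p_2 = 46; q_2 = 166; a_3 = 340; b_3 = 72; c_3 = 32; u_4 = 138; v_4 = 328; a_5 = 266; b_5 = 82; c_5 = 38; s_6 = 208; t_6 = 186; p_7 = 206; q_7 = 220; a_8 = 62; b_8 = 182; c_8 = 20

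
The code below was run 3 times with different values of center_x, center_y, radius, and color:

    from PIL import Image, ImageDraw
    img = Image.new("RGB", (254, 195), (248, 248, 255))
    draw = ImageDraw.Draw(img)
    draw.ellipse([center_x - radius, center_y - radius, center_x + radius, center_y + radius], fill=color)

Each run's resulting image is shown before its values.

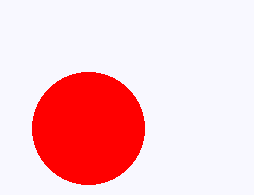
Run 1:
center_x = 88; center_y = 128; radius = 56; color = 'red'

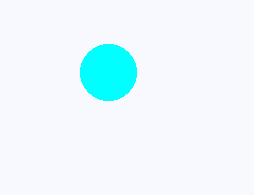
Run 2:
center_x = 108, center_y = 72, radius = 28, color = 'cyan'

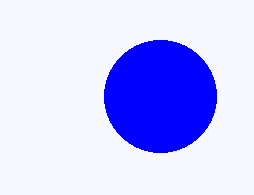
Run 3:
center_x = 160; center_y = 96; radius = 56; color = 'blue'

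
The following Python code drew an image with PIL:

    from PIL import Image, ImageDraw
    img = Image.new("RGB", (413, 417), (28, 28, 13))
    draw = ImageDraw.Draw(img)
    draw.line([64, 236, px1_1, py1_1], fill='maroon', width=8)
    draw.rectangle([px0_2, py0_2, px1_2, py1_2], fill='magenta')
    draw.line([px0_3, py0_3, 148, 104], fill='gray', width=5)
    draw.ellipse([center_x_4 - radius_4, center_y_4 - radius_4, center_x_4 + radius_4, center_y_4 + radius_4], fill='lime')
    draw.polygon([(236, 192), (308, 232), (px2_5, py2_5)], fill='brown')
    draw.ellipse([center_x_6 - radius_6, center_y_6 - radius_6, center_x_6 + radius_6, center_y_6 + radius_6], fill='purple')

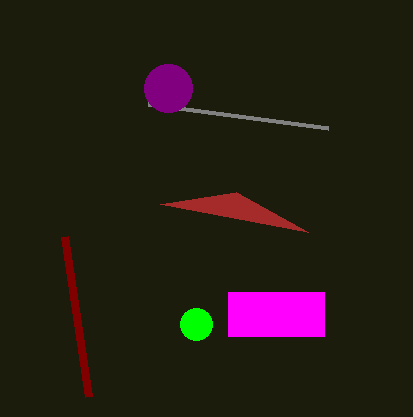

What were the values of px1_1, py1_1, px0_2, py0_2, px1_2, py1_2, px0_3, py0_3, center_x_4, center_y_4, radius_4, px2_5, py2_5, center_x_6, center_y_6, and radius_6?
px1_1 = 88, py1_1 = 396, px0_2 = 228, py0_2 = 292, px1_2 = 324, py1_2 = 336, px0_3 = 328, py0_3 = 128, center_x_4 = 196, center_y_4 = 324, radius_4 = 16, px2_5 = 160, py2_5 = 204, center_x_6 = 168, center_y_6 = 88, radius_6 = 24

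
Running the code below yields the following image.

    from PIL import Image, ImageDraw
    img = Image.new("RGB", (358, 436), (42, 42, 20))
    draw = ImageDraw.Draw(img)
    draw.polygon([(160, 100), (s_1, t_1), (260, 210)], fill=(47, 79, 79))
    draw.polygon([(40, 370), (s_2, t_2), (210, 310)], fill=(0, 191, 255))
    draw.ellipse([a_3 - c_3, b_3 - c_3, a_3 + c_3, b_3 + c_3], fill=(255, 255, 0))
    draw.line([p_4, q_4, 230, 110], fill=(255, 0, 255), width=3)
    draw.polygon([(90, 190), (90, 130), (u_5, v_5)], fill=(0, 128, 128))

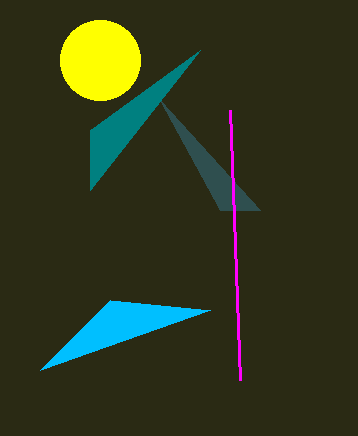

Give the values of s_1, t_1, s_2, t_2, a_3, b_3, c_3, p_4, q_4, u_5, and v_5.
s_1 = 220, t_1 = 210, s_2 = 110, t_2 = 300, a_3 = 100, b_3 = 60, c_3 = 40, p_4 = 240, q_4 = 380, u_5 = 200, v_5 = 50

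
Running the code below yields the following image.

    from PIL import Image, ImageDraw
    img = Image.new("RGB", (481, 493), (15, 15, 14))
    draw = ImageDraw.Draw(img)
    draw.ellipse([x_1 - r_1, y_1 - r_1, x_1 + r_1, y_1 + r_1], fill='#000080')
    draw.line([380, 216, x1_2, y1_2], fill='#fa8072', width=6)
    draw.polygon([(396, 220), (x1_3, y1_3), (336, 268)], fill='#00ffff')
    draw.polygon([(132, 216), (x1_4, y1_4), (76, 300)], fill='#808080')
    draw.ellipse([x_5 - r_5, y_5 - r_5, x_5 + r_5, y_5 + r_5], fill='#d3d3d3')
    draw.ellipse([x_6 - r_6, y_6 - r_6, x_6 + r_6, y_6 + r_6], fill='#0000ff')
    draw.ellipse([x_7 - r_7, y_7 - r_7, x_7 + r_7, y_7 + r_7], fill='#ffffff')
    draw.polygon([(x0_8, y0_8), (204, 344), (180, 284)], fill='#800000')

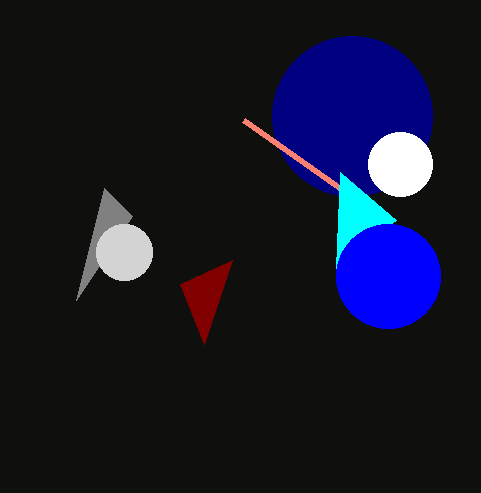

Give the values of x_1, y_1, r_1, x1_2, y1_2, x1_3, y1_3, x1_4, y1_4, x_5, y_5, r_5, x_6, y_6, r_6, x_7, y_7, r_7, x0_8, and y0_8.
x_1 = 352
y_1 = 116
r_1 = 80
x1_2 = 244
y1_2 = 120
x1_3 = 340
y1_3 = 172
x1_4 = 104
y1_4 = 188
x_5 = 124
y_5 = 252
r_5 = 28
x_6 = 388
y_6 = 276
r_6 = 52
x_7 = 400
y_7 = 164
r_7 = 32
x0_8 = 232
y0_8 = 260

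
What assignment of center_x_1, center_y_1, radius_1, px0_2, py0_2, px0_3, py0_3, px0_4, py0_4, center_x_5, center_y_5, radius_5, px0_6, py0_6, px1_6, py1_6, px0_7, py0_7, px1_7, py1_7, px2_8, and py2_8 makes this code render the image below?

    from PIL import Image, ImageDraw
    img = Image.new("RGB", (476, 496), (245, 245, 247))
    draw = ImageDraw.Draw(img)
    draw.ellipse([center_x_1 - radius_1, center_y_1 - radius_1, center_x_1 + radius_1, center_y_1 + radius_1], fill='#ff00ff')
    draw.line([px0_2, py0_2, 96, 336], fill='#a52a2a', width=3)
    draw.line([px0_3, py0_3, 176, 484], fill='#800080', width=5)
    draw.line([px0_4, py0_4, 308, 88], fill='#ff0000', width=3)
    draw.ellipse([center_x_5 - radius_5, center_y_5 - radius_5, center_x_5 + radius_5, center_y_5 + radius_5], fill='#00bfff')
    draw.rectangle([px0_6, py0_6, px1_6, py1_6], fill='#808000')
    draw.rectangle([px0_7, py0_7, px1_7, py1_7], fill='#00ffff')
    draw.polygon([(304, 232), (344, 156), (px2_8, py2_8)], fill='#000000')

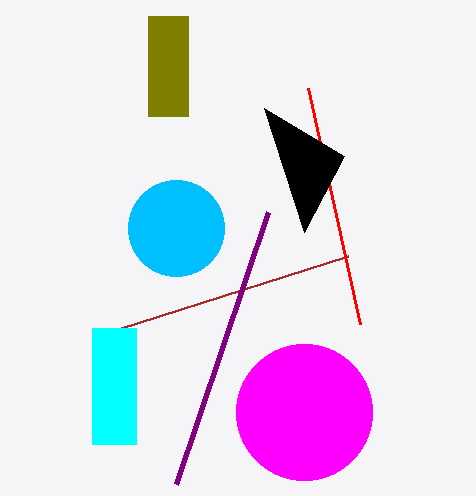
center_x_1 = 304, center_y_1 = 412, radius_1 = 68, px0_2 = 348, py0_2 = 256, px0_3 = 268, py0_3 = 212, px0_4 = 360, py0_4 = 324, center_x_5 = 176, center_y_5 = 228, radius_5 = 48, px0_6 = 148, py0_6 = 16, px1_6 = 188, py1_6 = 116, px0_7 = 92, py0_7 = 328, px1_7 = 136, py1_7 = 444, px2_8 = 264, py2_8 = 108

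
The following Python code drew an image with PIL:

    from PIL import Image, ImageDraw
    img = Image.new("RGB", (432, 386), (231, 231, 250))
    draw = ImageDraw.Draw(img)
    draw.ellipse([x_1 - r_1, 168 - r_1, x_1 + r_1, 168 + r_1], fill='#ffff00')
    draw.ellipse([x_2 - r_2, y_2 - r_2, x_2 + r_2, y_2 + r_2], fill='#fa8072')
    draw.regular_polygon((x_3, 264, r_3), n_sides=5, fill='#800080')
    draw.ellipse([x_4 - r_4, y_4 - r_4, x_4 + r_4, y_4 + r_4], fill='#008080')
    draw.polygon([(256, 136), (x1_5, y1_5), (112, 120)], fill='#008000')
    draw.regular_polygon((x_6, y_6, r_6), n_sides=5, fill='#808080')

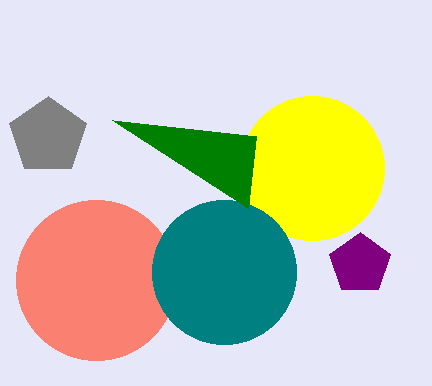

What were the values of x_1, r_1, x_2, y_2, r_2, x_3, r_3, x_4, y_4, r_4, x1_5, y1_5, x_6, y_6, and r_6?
x_1 = 312
r_1 = 72
x_2 = 96
y_2 = 280
r_2 = 80
x_3 = 360
r_3 = 32
x_4 = 224
y_4 = 272
r_4 = 72
x1_5 = 248
y1_5 = 208
x_6 = 48
y_6 = 136
r_6 = 40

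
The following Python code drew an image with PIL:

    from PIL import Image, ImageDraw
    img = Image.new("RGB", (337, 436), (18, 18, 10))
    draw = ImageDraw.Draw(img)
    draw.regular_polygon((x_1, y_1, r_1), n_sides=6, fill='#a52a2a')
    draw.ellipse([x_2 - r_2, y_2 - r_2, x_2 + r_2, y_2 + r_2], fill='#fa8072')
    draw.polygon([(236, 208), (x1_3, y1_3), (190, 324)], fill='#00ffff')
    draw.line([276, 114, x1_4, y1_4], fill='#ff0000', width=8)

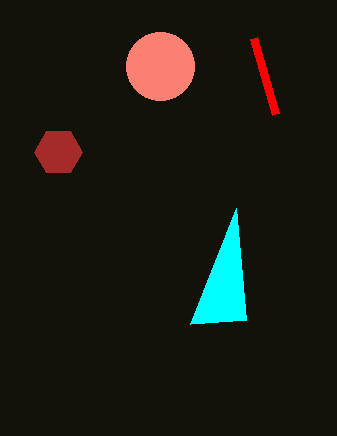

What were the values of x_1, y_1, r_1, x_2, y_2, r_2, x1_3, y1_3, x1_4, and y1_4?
x_1 = 58, y_1 = 152, r_1 = 24, x_2 = 160, y_2 = 66, r_2 = 34, x1_3 = 246, y1_3 = 320, x1_4 = 254, y1_4 = 38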